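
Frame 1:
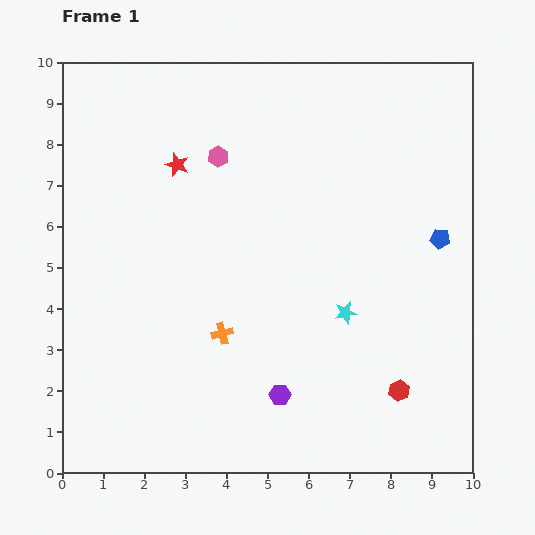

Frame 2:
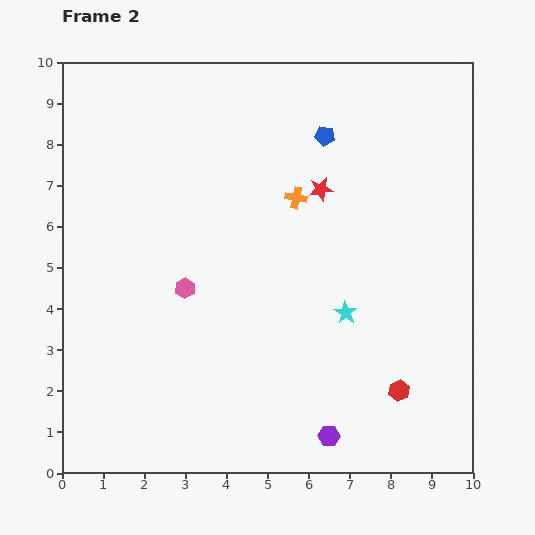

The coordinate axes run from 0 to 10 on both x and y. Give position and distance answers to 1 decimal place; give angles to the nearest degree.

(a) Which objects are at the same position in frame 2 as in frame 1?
the cyan star, the red hexagon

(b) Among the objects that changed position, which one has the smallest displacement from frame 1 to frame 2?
the purple hexagon

(moved 1.6)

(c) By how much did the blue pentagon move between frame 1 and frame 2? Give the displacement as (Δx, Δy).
(-2.8, 2.5)

The blue pentagon was at (9.2, 5.7) in frame 1 and (6.4, 8.2) in frame 2.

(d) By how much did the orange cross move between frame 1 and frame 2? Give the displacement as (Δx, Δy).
(1.8, 3.3)

The orange cross was at (3.9, 3.4) in frame 1 and (5.7, 6.7) in frame 2.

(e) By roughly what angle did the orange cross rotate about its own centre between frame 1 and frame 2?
25° clockwise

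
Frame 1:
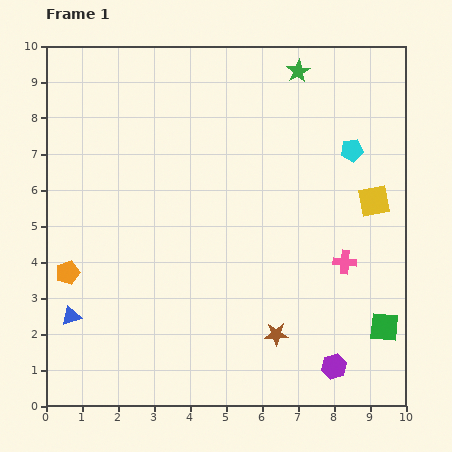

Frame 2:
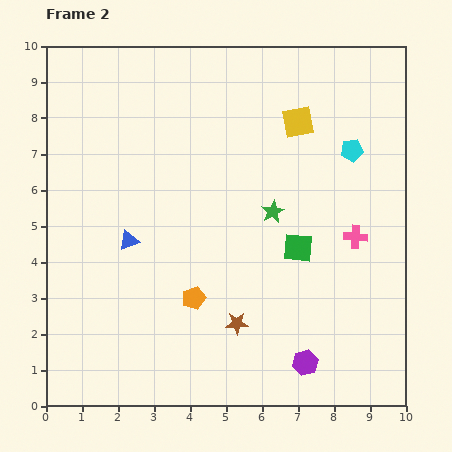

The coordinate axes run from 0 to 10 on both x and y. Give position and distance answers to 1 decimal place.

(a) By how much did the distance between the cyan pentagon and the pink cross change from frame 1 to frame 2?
-0.7

Distance in frame 1: 3.1. Distance in frame 2: 2.4.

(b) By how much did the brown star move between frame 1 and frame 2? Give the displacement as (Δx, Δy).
(-1.1, 0.3)

The brown star was at (6.4, 2.0) in frame 1 and (5.3, 2.3) in frame 2.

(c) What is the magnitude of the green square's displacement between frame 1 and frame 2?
3.3

The green square moved from (9.4, 2.2) to (7.0, 4.4), a distance of √(2.4² + 2.2²) ≈ 3.3.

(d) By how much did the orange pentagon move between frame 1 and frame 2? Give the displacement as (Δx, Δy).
(3.5, -0.7)

The orange pentagon was at (0.6, 3.7) in frame 1 and (4.1, 3.0) in frame 2.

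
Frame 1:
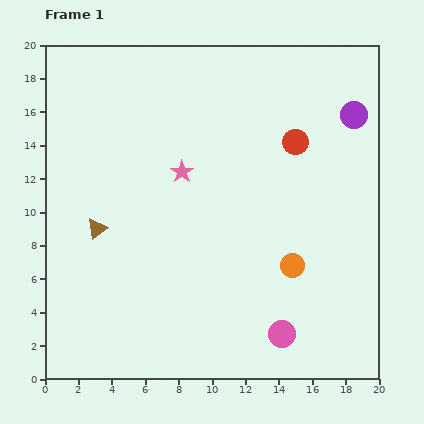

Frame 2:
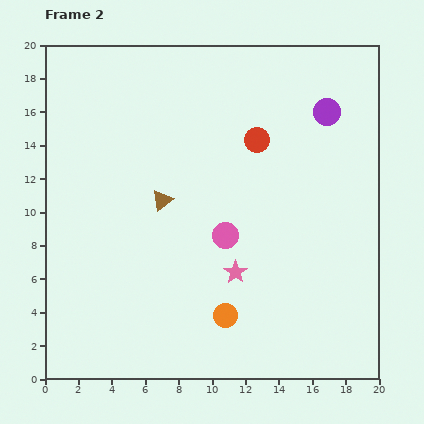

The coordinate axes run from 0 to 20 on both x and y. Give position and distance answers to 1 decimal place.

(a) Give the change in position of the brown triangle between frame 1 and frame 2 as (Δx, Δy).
(3.9, 1.7)

The brown triangle was at (3.1, 9.0) in frame 1 and (7.0, 10.7) in frame 2.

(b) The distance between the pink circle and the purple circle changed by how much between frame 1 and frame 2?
-4.2

Distance in frame 1: 13.8. Distance in frame 2: 9.6.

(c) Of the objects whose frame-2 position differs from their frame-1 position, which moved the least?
the purple circle

(moved 1.6)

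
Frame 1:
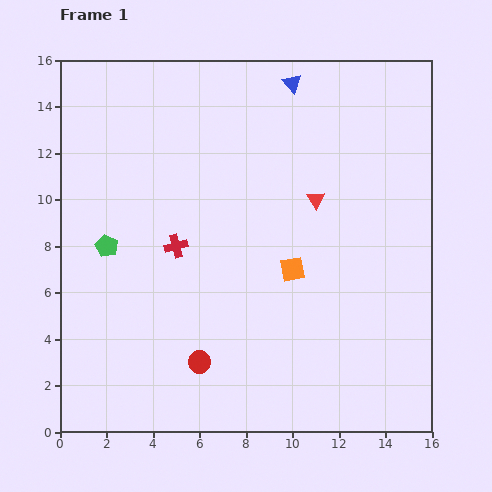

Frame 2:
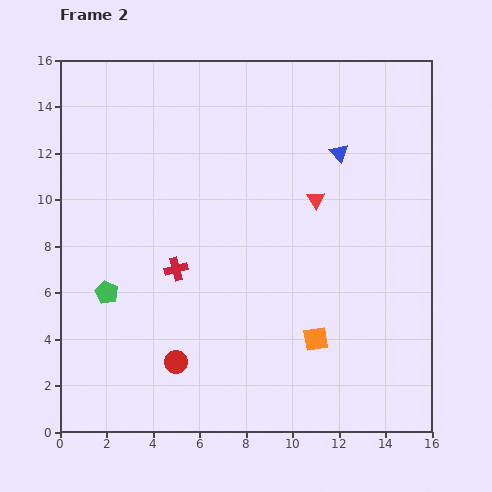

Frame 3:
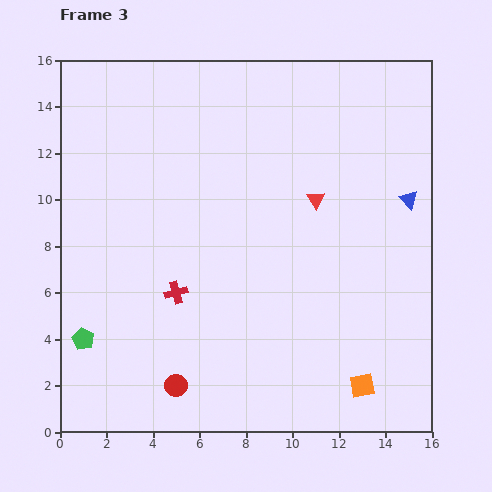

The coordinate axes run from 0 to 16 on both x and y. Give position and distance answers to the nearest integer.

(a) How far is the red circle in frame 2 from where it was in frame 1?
1

The red circle moved from (6, 3) to (5, 3), a distance of √(1² + 0²) ≈ 1.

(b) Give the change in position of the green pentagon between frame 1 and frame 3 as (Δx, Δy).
(-1, -4)

The green pentagon was at (2, 8) in frame 1 and (1, 4) in frame 3.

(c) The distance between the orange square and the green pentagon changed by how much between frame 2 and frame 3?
+3

Distance in frame 2: 9. Distance in frame 3: 12.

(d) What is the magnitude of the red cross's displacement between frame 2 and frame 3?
1

The red cross moved from (5, 7) to (5, 6), a distance of √(0² + 1²) ≈ 1.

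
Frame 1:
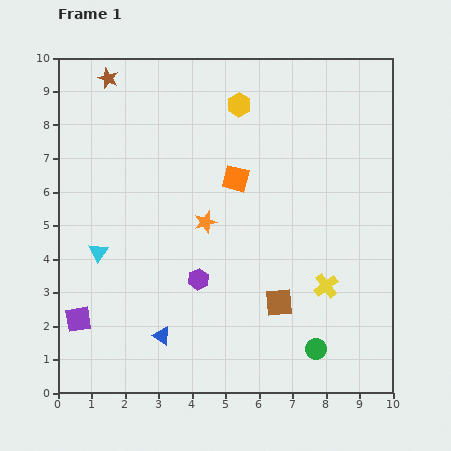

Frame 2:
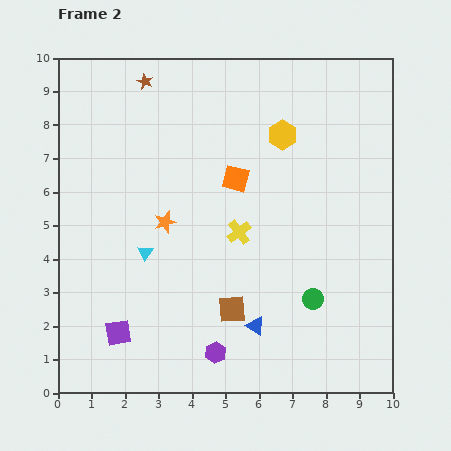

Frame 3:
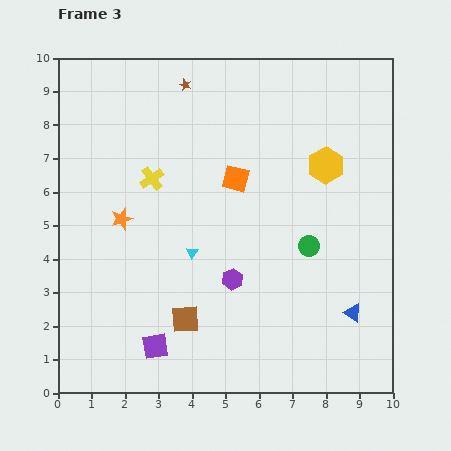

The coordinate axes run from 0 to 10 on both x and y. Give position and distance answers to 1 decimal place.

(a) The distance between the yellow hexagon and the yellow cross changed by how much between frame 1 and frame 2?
-2.8

Distance in frame 1: 6.0. Distance in frame 2: 3.2.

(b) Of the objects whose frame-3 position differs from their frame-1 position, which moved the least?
the purple hexagon

(moved 1.0)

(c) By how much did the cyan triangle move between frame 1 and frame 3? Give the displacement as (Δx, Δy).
(2.8, 0.0)

The cyan triangle was at (1.2, 4.2) in frame 1 and (4.0, 4.2) in frame 3.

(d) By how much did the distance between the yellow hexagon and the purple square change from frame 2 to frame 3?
-0.3

Distance in frame 2: 7.7. Distance in frame 3: 7.4.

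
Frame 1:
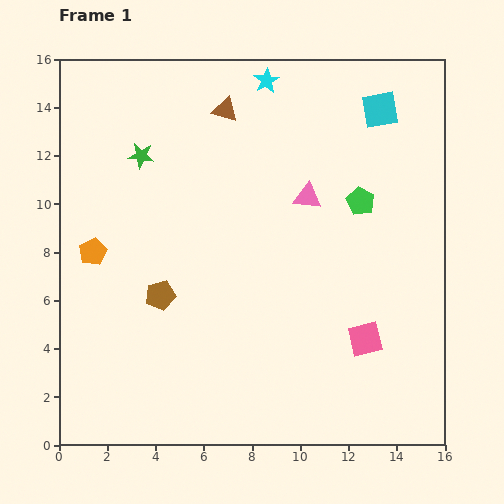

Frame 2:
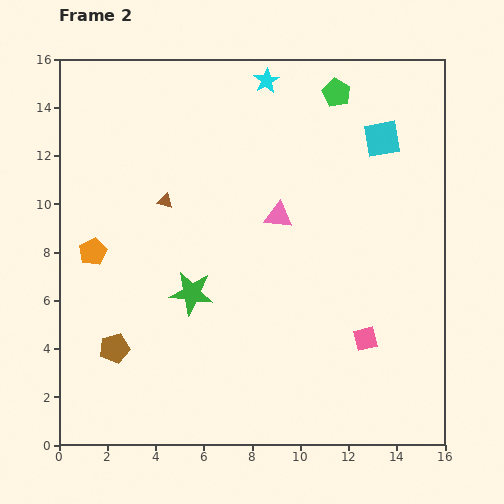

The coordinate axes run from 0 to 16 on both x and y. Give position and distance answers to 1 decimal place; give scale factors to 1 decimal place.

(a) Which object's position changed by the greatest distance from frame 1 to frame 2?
the green star

(moved 6.1; next 4.6)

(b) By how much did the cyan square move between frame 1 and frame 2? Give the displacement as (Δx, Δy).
(0.1, -1.2)

The cyan square was at (13.3, 13.9) in frame 1 and (13.4, 12.7) in frame 2.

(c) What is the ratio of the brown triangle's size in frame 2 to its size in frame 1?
0.6×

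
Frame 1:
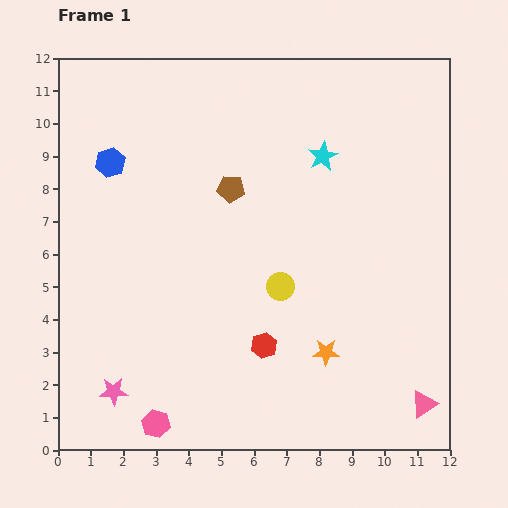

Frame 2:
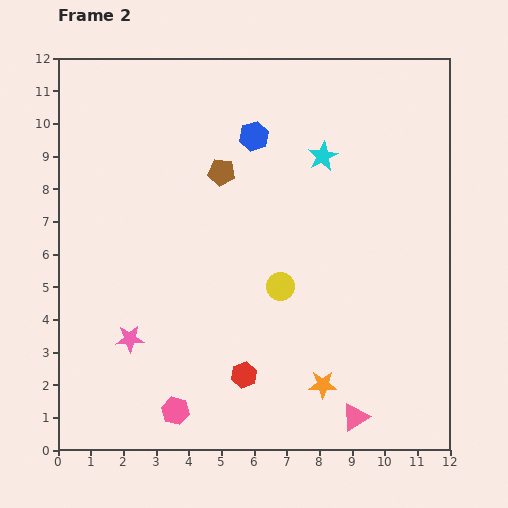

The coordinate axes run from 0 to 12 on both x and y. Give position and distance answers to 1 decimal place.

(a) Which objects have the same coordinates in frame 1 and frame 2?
the cyan star, the yellow circle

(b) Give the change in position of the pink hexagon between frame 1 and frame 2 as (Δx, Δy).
(0.6, 0.4)

The pink hexagon was at (3.0, 0.8) in frame 1 and (3.6, 1.2) in frame 2.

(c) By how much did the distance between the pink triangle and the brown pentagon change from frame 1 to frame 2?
-0.4

Distance in frame 1: 8.9. Distance in frame 2: 8.5.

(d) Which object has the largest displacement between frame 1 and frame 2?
the blue hexagon

(moved 4.5; next 2.1)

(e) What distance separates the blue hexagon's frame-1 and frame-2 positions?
4.5

The blue hexagon moved from (1.6, 8.8) to (6.0, 9.6), a distance of √(4.4² + 0.8²) ≈ 4.5.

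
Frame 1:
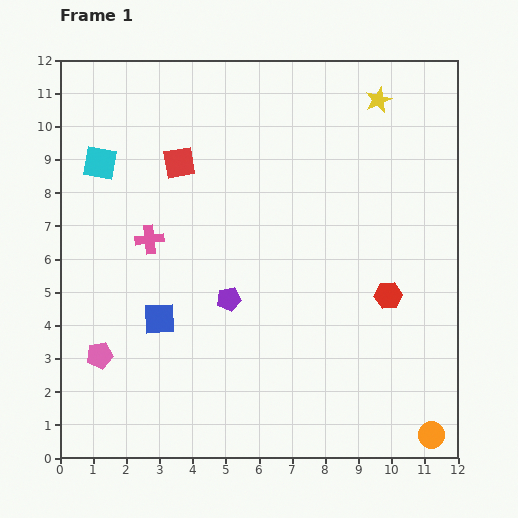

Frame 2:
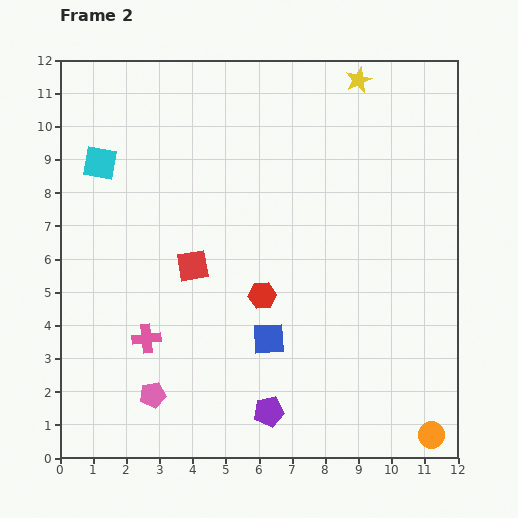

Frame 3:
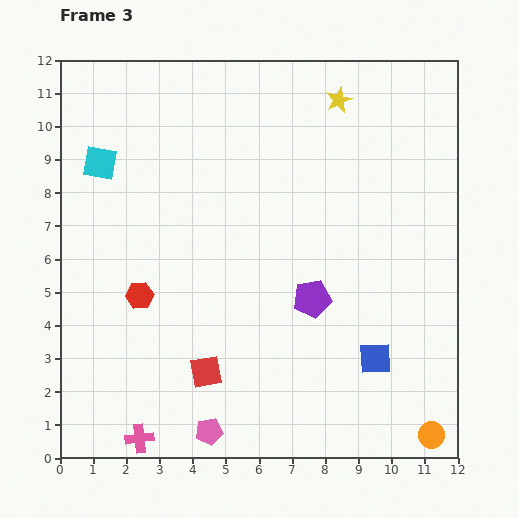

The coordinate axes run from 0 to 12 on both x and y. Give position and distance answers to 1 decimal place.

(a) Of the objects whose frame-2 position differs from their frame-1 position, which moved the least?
the yellow star

(moved 0.8)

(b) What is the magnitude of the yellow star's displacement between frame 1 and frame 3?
1.2

The yellow star moved from (9.6, 10.8) to (8.4, 10.8), a distance of √(1.2² + 0.0²) ≈ 1.2.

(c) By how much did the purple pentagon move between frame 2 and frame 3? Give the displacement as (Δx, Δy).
(1.3, 3.4)

The purple pentagon was at (6.3, 1.4) in frame 2 and (7.6, 4.8) in frame 3.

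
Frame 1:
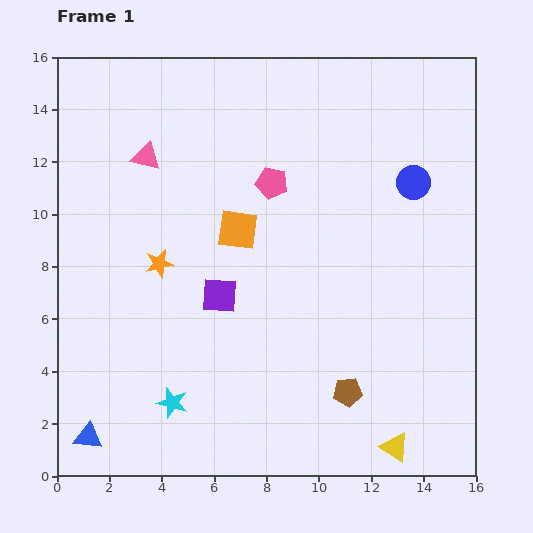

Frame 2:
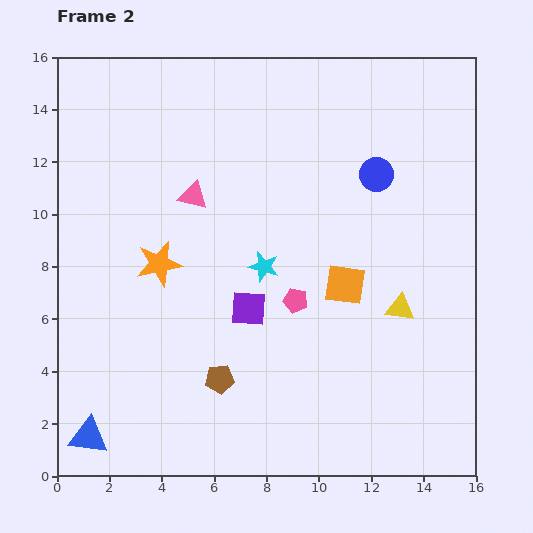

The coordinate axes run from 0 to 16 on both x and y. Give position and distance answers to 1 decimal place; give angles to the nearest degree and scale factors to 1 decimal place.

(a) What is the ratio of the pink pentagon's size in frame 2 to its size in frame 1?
0.8×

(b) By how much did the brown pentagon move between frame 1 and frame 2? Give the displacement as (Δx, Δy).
(-4.9, 0.5)

The brown pentagon was at (11.1, 3.2) in frame 1 and (6.2, 3.7) in frame 2.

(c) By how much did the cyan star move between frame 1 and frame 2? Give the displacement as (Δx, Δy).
(3.5, 5.2)

The cyan star was at (4.4, 2.8) in frame 1 and (7.9, 8.0) in frame 2.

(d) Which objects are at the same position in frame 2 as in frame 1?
the blue triangle, the orange star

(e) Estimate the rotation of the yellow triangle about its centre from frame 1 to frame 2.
25° counter-clockwise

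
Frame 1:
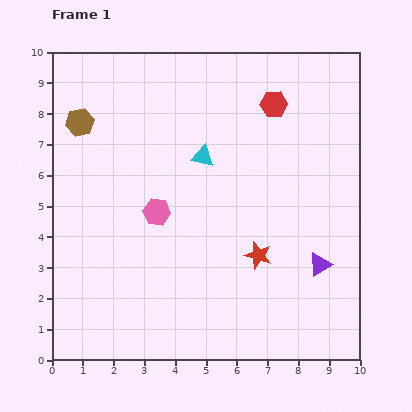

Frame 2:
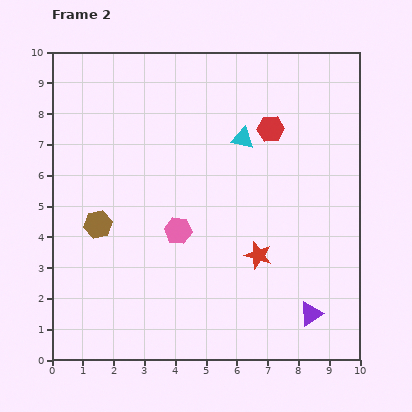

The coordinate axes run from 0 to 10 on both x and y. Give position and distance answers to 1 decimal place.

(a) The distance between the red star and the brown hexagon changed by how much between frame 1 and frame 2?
-1.9

Distance in frame 1: 7.2. Distance in frame 2: 5.3.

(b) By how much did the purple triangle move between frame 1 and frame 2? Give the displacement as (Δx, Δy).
(-0.3, -1.6)

The purple triangle was at (8.7, 3.1) in frame 1 and (8.4, 1.5) in frame 2.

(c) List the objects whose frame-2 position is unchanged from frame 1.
the red star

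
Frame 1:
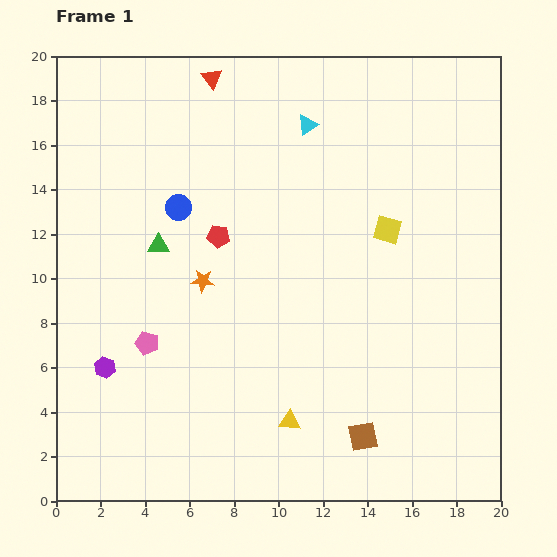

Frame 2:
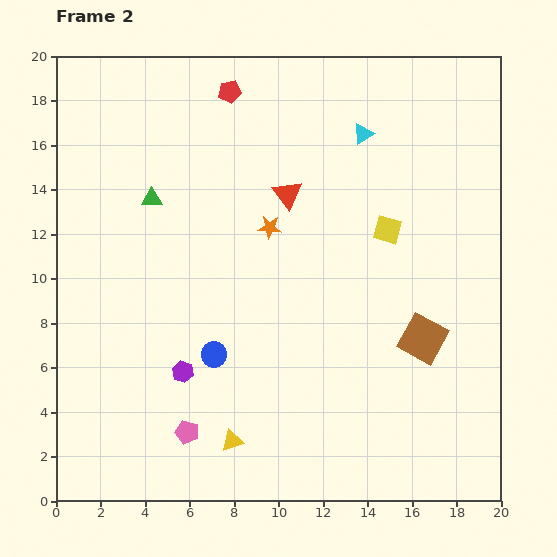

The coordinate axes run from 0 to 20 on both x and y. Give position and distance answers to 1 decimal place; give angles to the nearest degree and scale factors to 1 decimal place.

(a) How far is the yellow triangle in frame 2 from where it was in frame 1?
2.8

The yellow triangle moved from (10.5, 3.6) to (7.9, 2.7), a distance of √(2.6² + 0.9²) ≈ 2.8.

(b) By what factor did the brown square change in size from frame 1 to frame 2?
1.6×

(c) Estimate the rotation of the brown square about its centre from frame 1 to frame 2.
40° clockwise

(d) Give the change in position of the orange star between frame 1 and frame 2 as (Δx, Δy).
(3.0, 2.4)

The orange star was at (6.6, 9.9) in frame 1 and (9.6, 12.3) in frame 2.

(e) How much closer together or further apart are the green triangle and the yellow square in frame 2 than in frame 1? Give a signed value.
+0.4

Distance in frame 1: 10.3. Distance in frame 2: 10.7.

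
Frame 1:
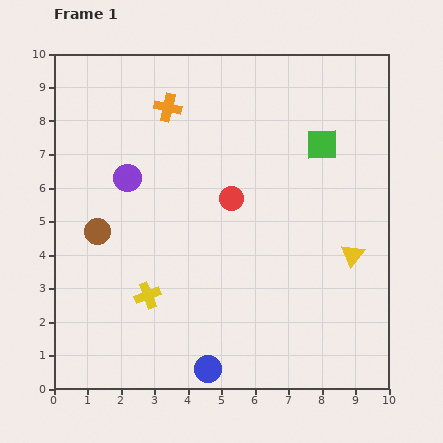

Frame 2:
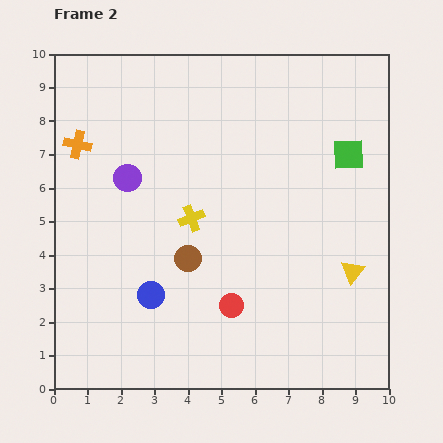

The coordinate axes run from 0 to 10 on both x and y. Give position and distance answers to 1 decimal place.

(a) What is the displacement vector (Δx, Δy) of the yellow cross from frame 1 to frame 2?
(1.3, 2.3)

The yellow cross was at (2.8, 2.8) in frame 1 and (4.1, 5.1) in frame 2.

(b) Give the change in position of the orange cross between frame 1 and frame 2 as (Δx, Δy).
(-2.7, -1.1)

The orange cross was at (3.4, 8.4) in frame 1 and (0.7, 7.3) in frame 2.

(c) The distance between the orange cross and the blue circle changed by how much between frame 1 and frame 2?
-2.9

Distance in frame 1: 7.9. Distance in frame 2: 5.0.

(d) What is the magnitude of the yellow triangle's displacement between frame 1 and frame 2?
0.5

The yellow triangle moved from (8.9, 4.0) to (8.9, 3.5), a distance of √(0.0² + 0.5²) ≈ 0.5.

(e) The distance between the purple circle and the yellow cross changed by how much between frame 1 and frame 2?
-1.4

Distance in frame 1: 3.6. Distance in frame 2: 2.2.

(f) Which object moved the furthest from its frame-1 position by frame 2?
the red circle

(moved 3.2; next 2.9)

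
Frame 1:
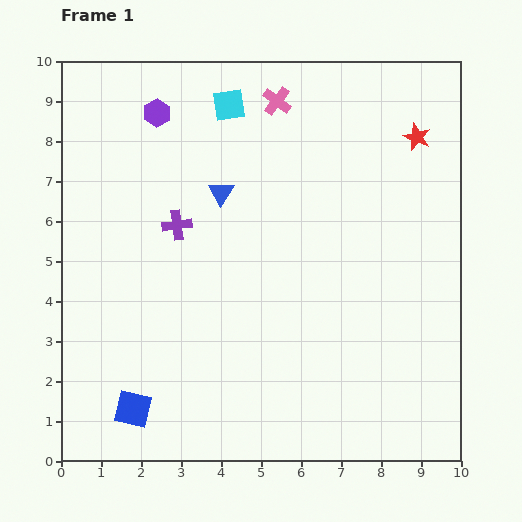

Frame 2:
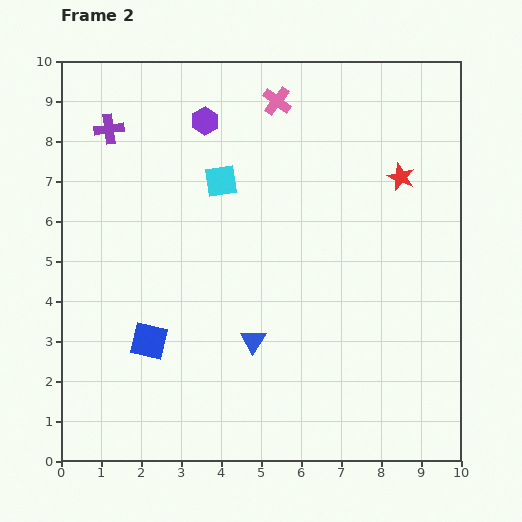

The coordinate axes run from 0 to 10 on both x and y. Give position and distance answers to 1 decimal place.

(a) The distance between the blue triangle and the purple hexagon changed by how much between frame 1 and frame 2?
+3.0

Distance in frame 1: 2.6. Distance in frame 2: 5.6.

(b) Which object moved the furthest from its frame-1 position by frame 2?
the blue triangle

(moved 3.8; next 2.9)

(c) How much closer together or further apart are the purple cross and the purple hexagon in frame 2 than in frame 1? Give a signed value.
-0.4

Distance in frame 1: 2.8. Distance in frame 2: 2.4.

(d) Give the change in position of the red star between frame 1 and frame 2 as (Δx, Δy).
(-0.4, -1.0)

The red star was at (8.9, 8.1) in frame 1 and (8.5, 7.1) in frame 2.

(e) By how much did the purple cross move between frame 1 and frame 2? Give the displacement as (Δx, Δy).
(-1.7, 2.4)

The purple cross was at (2.9, 5.9) in frame 1 and (1.2, 8.3) in frame 2.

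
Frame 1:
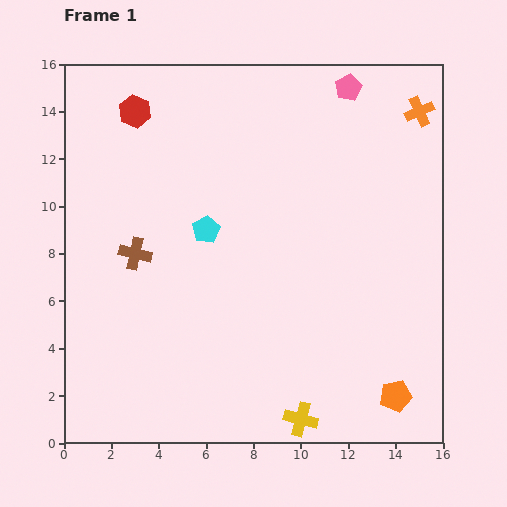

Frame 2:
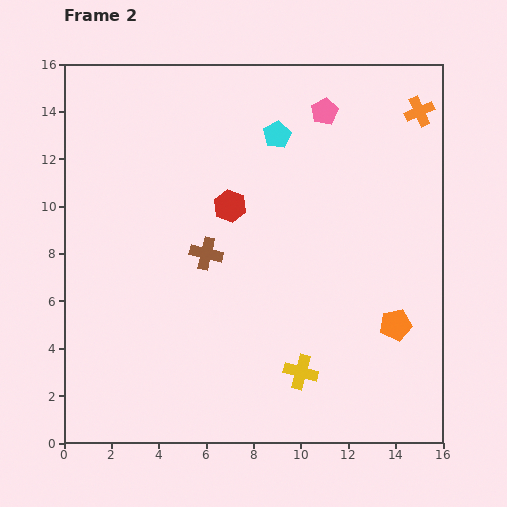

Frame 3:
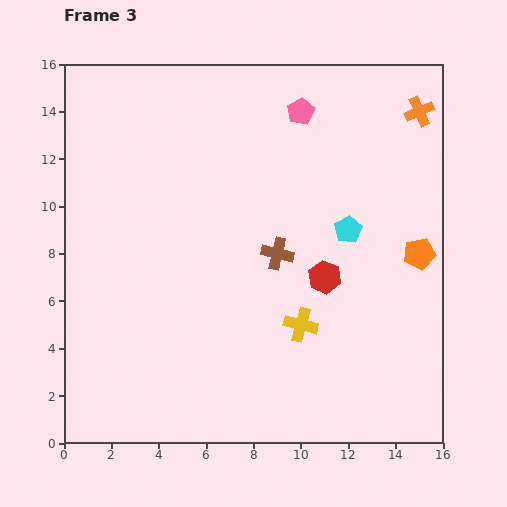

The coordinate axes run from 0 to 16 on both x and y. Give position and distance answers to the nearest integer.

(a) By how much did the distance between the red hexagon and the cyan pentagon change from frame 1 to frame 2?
-2

Distance in frame 1: 6. Distance in frame 2: 4.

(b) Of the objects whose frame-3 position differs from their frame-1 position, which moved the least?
the pink pentagon

(moved 2)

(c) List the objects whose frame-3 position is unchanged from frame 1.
the orange cross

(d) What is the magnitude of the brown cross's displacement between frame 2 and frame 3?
3

The brown cross moved from (6, 8) to (9, 8), a distance of √(3² + 0²) ≈ 3.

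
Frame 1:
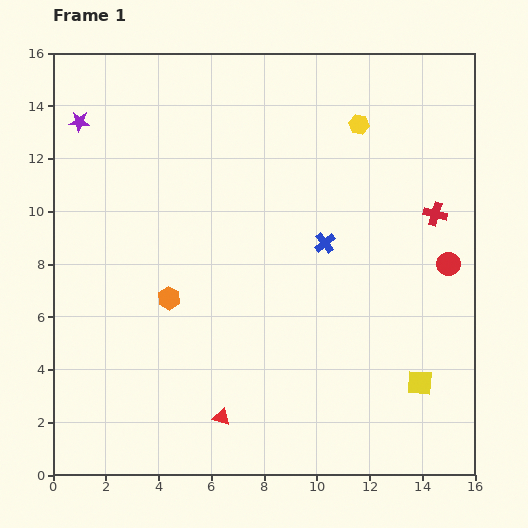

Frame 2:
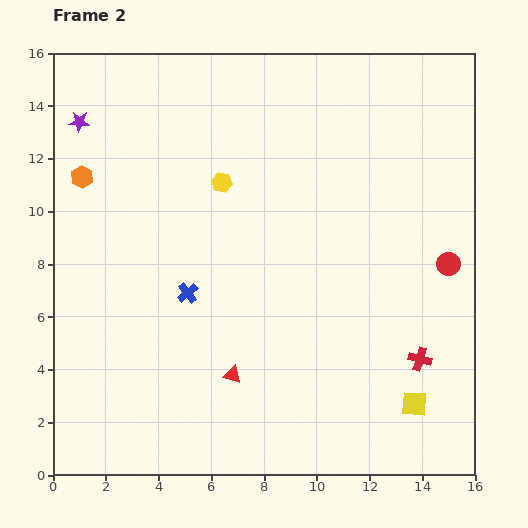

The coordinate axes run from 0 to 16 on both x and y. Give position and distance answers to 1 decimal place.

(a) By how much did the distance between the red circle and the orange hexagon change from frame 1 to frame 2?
+3.6

Distance in frame 1: 10.7. Distance in frame 2: 14.3.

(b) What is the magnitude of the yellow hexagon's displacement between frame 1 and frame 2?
5.6

The yellow hexagon moved from (11.6, 13.3) to (6.4, 11.1), a distance of √(5.2² + 2.2²) ≈ 5.6.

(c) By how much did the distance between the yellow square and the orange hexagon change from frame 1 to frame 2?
+5.3

Distance in frame 1: 10.0. Distance in frame 2: 15.3.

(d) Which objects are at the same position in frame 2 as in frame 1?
the purple star, the red circle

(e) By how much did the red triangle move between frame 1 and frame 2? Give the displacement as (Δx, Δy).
(0.4, 1.6)

The red triangle was at (6.4, 2.2) in frame 1 and (6.8, 3.8) in frame 2.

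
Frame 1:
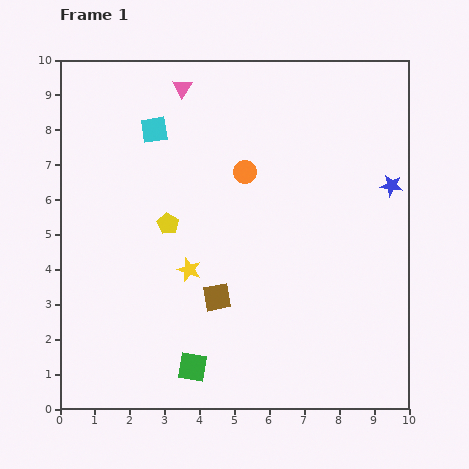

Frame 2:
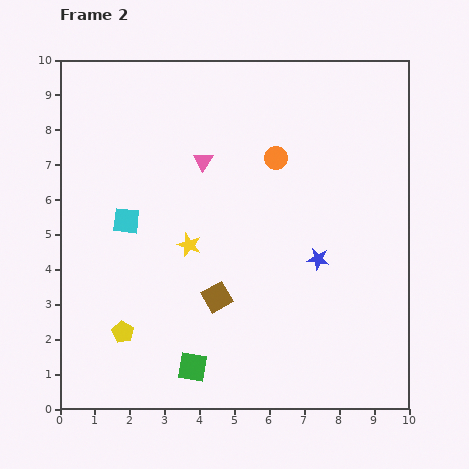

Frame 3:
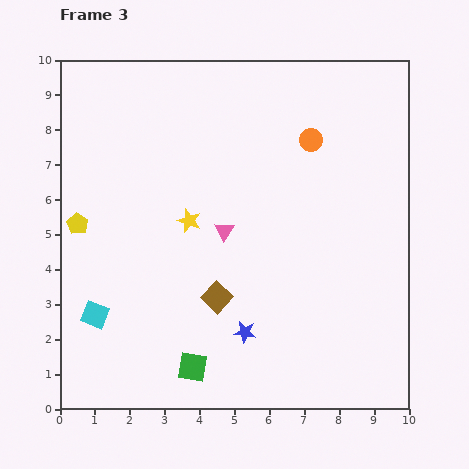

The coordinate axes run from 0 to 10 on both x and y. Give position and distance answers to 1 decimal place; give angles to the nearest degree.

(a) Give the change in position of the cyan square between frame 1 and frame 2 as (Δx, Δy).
(-0.8, -2.6)

The cyan square was at (2.7, 8.0) in frame 1 and (1.9, 5.4) in frame 2.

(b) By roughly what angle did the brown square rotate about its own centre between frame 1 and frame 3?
36° counter-clockwise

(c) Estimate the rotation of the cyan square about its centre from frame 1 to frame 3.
31° clockwise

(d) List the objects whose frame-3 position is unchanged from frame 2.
the brown square, the green square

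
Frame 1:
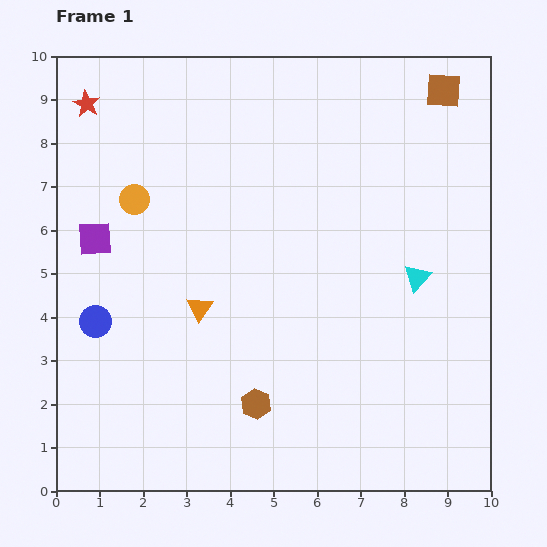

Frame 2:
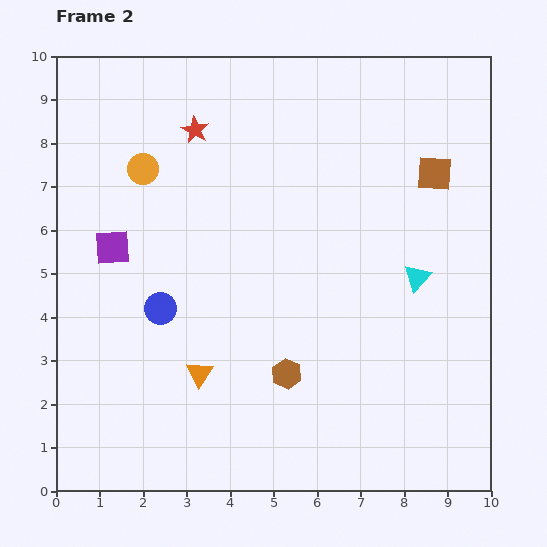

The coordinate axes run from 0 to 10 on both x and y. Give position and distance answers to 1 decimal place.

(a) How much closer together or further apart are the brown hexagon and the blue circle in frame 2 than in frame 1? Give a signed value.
-0.9

Distance in frame 1: 4.2. Distance in frame 2: 3.3.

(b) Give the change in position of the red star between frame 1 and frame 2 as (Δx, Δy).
(2.5, -0.6)

The red star was at (0.7, 8.9) in frame 1 and (3.2, 8.3) in frame 2.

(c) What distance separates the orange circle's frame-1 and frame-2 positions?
0.7

The orange circle moved from (1.8, 6.7) to (2.0, 7.4), a distance of √(0.2² + 0.7²) ≈ 0.7.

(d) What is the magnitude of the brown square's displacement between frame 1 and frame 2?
1.9

The brown square moved from (8.9, 9.2) to (8.7, 7.3), a distance of √(0.2² + 1.9²) ≈ 1.9.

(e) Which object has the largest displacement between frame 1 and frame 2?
the red star

(moved 2.6; next 1.9)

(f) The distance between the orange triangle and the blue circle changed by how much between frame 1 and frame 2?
-0.7

Distance in frame 1: 2.4. Distance in frame 2: 1.7.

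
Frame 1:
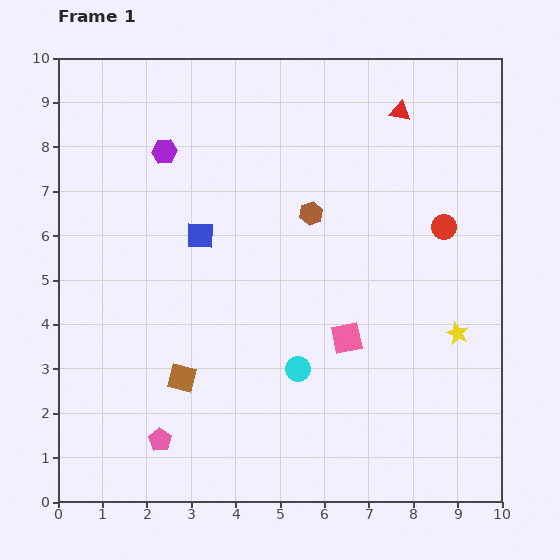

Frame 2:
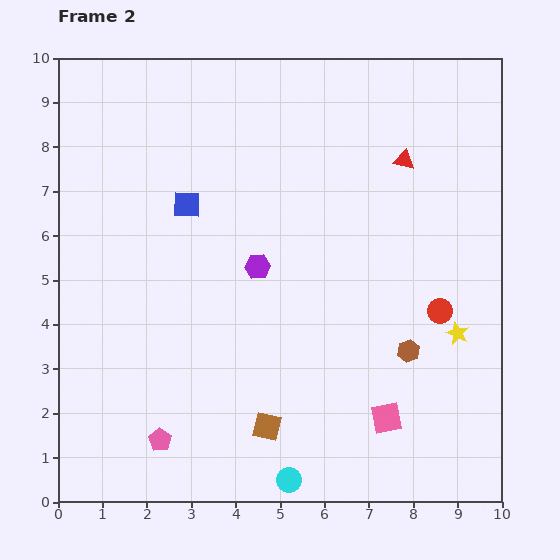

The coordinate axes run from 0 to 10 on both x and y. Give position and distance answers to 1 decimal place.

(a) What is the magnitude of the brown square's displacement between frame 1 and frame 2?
2.2

The brown square moved from (2.8, 2.8) to (4.7, 1.7), a distance of √(1.9² + 1.1²) ≈ 2.2.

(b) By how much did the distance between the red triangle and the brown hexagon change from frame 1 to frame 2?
+1.3

Distance in frame 1: 3.0. Distance in frame 2: 4.3.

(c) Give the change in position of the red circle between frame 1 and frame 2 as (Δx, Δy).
(-0.1, -1.9)

The red circle was at (8.7, 6.2) in frame 1 and (8.6, 4.3) in frame 2.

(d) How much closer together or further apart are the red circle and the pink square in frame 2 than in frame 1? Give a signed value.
-0.6

Distance in frame 1: 3.3. Distance in frame 2: 2.7.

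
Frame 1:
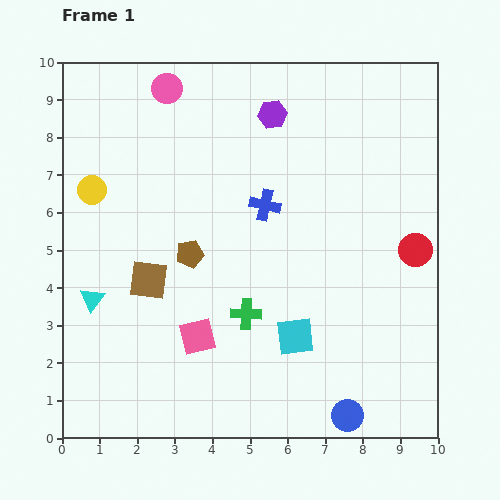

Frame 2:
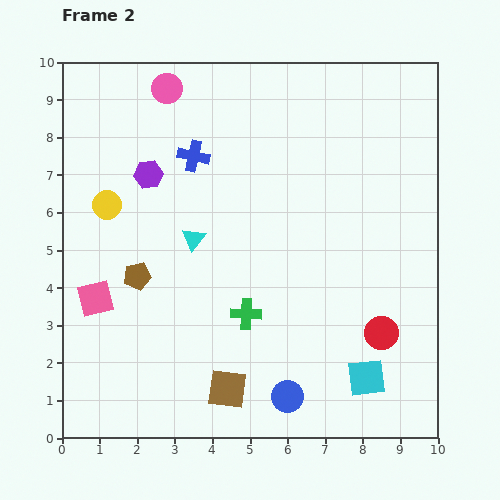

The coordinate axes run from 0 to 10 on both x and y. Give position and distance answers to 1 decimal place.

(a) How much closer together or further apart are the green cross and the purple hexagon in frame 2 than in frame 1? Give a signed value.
-0.8

Distance in frame 1: 5.3. Distance in frame 2: 4.5.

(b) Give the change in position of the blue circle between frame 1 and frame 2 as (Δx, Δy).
(-1.6, 0.5)

The blue circle was at (7.6, 0.6) in frame 1 and (6.0, 1.1) in frame 2.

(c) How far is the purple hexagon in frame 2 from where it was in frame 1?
3.7

The purple hexagon moved from (5.6, 8.6) to (2.3, 7.0), a distance of √(3.3² + 1.6²) ≈ 3.7.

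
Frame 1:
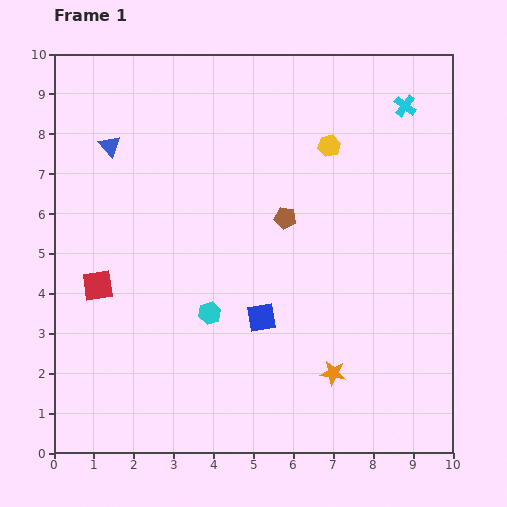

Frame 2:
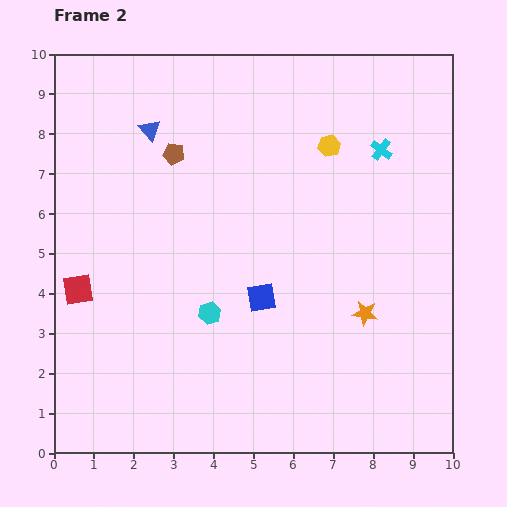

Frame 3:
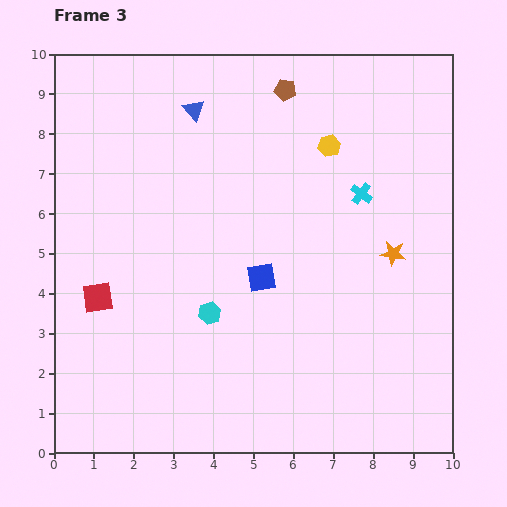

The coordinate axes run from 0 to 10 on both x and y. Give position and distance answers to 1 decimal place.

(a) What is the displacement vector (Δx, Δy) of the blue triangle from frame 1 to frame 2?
(1.0, 0.4)

The blue triangle was at (1.4, 7.7) in frame 1 and (2.4, 8.1) in frame 2.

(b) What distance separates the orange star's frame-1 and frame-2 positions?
1.7

The orange star moved from (7.0, 2.0) to (7.8, 3.5), a distance of √(0.8² + 1.5²) ≈ 1.7.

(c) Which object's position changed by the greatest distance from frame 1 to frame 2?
the brown pentagon

(moved 3.2; next 1.7)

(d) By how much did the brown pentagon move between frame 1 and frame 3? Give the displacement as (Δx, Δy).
(0.0, 3.2)

The brown pentagon was at (5.8, 5.9) in frame 1 and (5.8, 9.1) in frame 3.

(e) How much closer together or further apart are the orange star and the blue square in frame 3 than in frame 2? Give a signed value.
+0.8

Distance in frame 2: 2.6. Distance in frame 3: 3.4.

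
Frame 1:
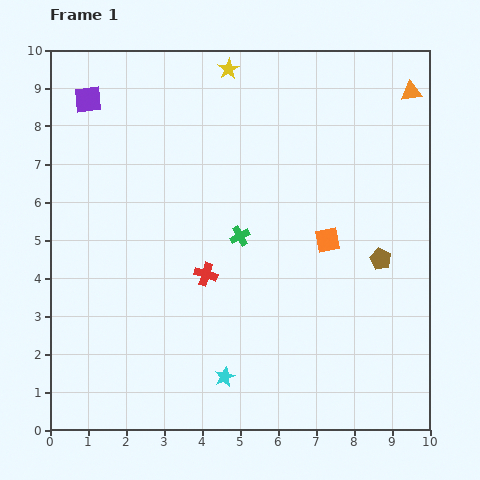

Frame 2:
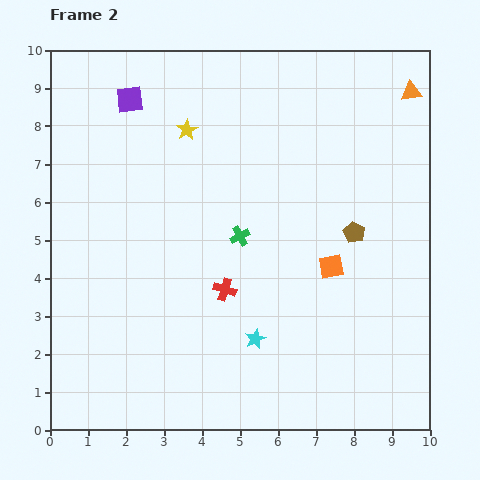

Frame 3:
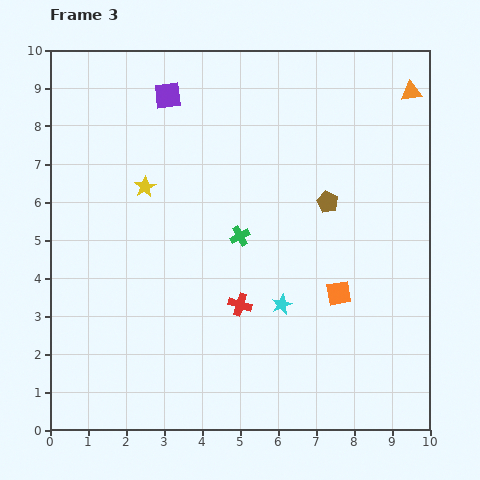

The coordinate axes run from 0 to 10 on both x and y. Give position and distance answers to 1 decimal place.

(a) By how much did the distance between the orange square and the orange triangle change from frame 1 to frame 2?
+0.6

Distance in frame 1: 4.5. Distance in frame 2: 5.1.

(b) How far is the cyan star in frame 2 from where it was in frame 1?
1.3

The cyan star moved from (4.6, 1.4) to (5.4, 2.4), a distance of √(0.8² + 1.0²) ≈ 1.3.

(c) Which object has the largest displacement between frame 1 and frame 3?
the yellow star

(moved 3.8; next 2.4)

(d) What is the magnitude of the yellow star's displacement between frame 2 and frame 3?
1.9

The yellow star moved from (3.6, 7.9) to (2.5, 6.4), a distance of √(1.1² + 1.5²) ≈ 1.9.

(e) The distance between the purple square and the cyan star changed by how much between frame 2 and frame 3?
-0.8

Distance in frame 2: 7.1. Distance in frame 3: 6.3.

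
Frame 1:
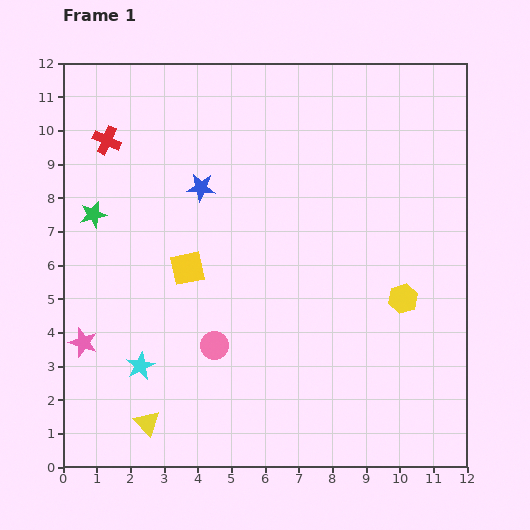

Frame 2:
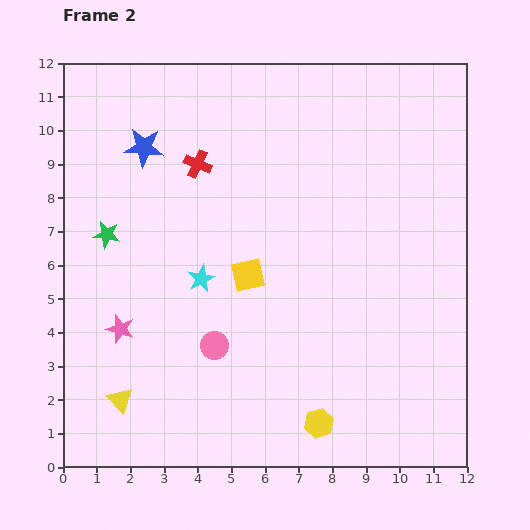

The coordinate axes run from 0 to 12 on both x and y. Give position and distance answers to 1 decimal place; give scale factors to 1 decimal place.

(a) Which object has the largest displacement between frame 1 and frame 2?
the yellow hexagon

(moved 4.5; next 3.2)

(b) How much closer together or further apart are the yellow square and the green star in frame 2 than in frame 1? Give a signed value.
+1.2

Distance in frame 1: 3.2. Distance in frame 2: 4.4.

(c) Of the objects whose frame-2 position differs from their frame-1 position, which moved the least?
the green star

(moved 0.7)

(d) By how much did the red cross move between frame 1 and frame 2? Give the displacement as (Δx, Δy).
(2.7, -0.7)

The red cross was at (1.3, 9.7) in frame 1 and (4.0, 9.0) in frame 2.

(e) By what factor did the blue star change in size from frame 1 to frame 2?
1.4×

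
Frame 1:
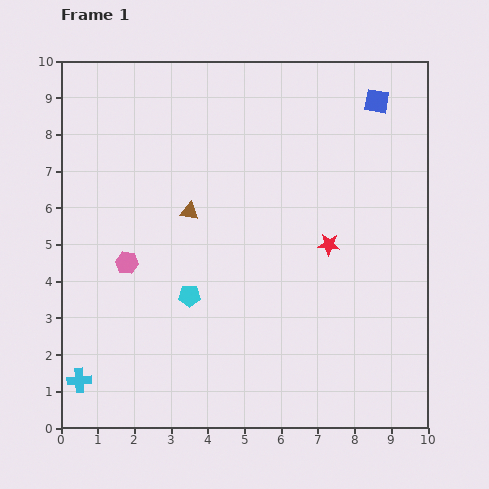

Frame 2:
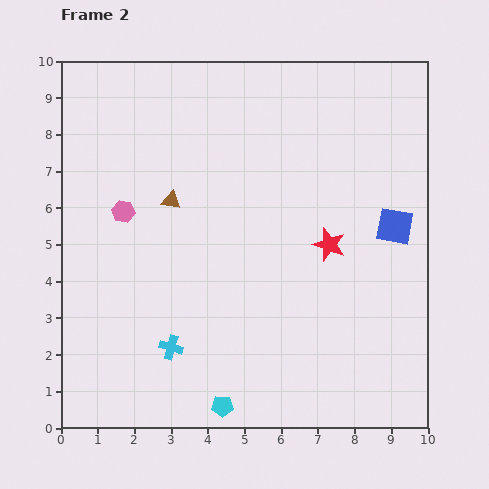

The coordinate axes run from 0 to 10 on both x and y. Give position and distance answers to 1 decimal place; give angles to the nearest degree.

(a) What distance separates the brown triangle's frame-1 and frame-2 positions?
0.6

The brown triangle moved from (3.5, 5.9) to (3.0, 6.2), a distance of √(0.5² + 0.3²) ≈ 0.6.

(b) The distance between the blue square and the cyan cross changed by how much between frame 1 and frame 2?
-4.2

Distance in frame 1: 11.1. Distance in frame 2: 6.9.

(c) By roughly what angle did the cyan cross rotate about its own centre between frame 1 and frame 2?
19° clockwise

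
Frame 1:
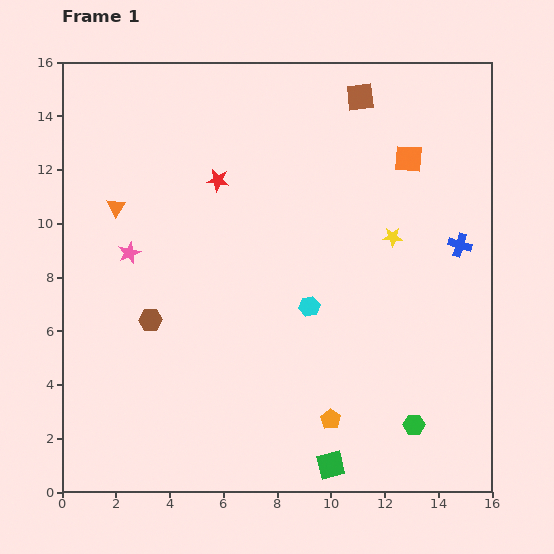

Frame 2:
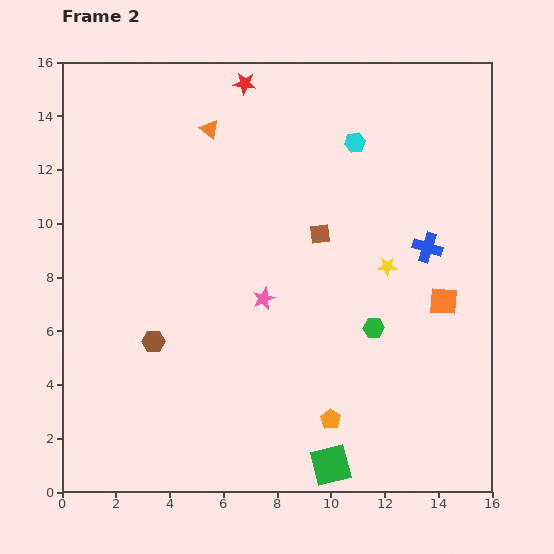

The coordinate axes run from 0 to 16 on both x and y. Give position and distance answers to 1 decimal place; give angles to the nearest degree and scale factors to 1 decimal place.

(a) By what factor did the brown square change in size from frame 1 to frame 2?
0.7×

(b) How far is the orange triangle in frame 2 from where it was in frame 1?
4.5

The orange triangle moved from (2.0, 10.6) to (5.5, 13.5), a distance of √(3.5² + 2.9²) ≈ 4.5.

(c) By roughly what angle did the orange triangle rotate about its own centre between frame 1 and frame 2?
24° counter-clockwise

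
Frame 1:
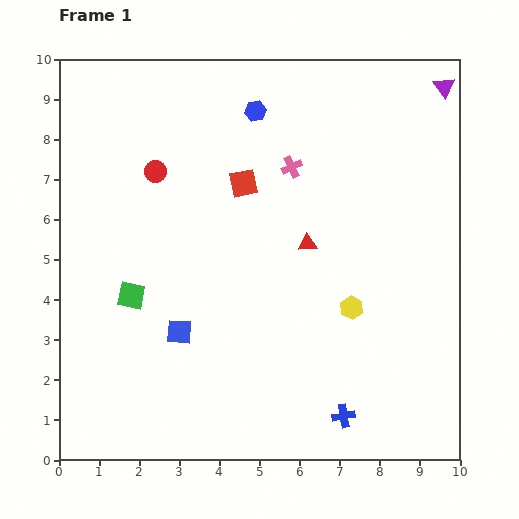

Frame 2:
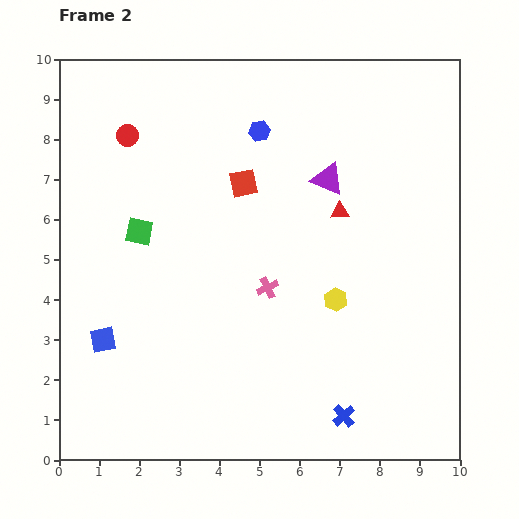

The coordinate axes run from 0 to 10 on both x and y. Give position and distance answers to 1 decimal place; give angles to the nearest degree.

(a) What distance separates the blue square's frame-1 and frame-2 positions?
1.9

The blue square moved from (3.0, 3.2) to (1.1, 3.0), a distance of √(1.9² + 0.2²) ≈ 1.9.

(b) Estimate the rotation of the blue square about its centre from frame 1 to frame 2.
16° counter-clockwise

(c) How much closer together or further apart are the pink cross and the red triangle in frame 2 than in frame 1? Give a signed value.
+0.7

Distance in frame 1: 1.9. Distance in frame 2: 2.6.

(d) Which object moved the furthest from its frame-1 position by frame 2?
the purple triangle

(moved 3.7; next 3.1)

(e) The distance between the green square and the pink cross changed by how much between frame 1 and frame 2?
-1.6

Distance in frame 1: 5.1. Distance in frame 2: 3.5.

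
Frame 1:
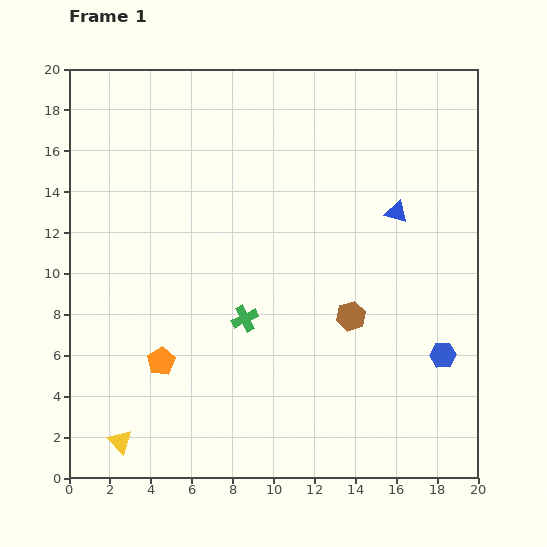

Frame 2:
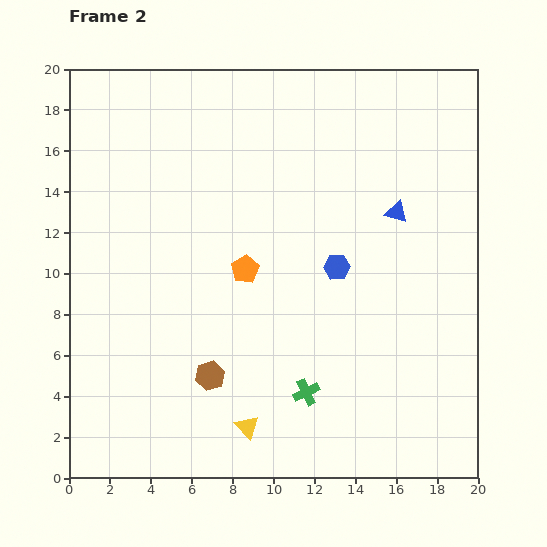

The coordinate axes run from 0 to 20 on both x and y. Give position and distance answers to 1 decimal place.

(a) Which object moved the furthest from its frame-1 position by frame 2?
the brown hexagon

(moved 7.5; next 6.7)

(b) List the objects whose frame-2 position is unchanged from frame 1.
the blue triangle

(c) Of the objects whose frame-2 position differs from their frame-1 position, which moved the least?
the green cross

(moved 4.7)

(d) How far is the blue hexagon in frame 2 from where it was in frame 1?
6.7

The blue hexagon moved from (18.3, 6.0) to (13.1, 10.3), a distance of √(5.2² + 4.3²) ≈ 6.7.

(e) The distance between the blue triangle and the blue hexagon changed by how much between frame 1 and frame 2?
-3.4

Distance in frame 1: 7.4. Distance in frame 2: 4.0.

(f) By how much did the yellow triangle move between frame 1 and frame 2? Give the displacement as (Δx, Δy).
(6.2, 0.7)

The yellow triangle was at (2.5, 1.8) in frame 1 and (8.7, 2.5) in frame 2.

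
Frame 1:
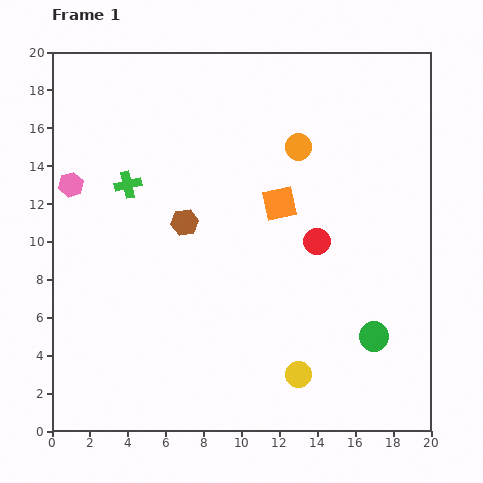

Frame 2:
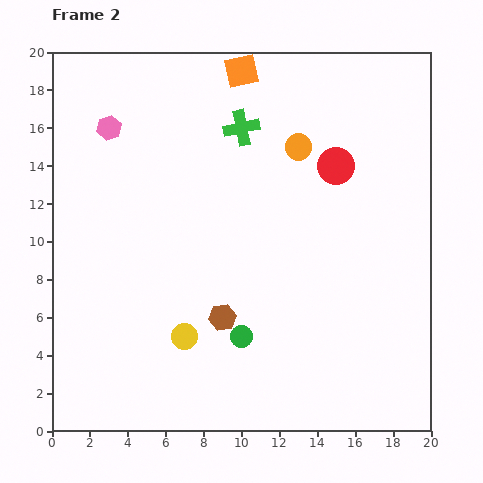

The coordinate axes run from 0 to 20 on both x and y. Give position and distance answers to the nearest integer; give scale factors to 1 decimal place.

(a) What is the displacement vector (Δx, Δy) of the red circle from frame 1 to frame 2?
(1, 4)

The red circle was at (14, 10) in frame 1 and (15, 14) in frame 2.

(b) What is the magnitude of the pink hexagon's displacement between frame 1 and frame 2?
4

The pink hexagon moved from (1, 13) to (3, 16), a distance of √(2² + 3²) ≈ 4.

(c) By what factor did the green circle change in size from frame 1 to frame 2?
0.7×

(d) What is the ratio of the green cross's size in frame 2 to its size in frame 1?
1.3×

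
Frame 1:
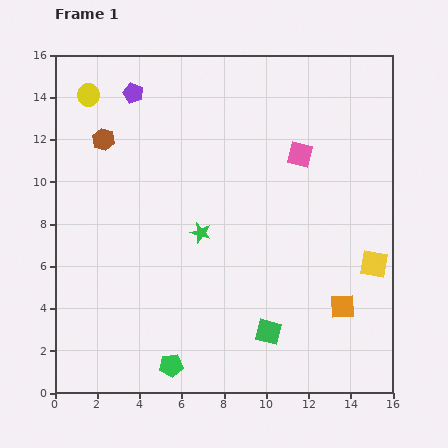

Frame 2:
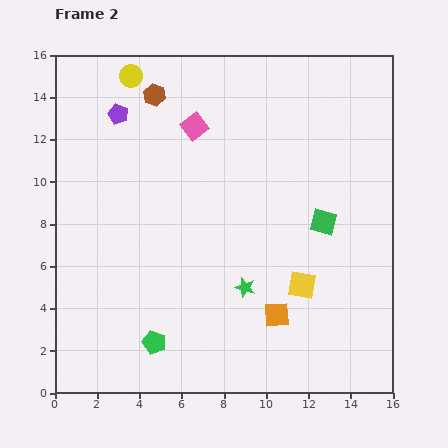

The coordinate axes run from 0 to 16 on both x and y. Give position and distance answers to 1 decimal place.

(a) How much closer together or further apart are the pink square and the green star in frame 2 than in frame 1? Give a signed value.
+2.0

Distance in frame 1: 6.0. Distance in frame 2: 8.0.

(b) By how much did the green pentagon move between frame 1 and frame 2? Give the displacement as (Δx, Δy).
(-0.8, 1.1)

The green pentagon was at (5.5, 1.3) in frame 1 and (4.7, 2.4) in frame 2.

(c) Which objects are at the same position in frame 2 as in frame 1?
none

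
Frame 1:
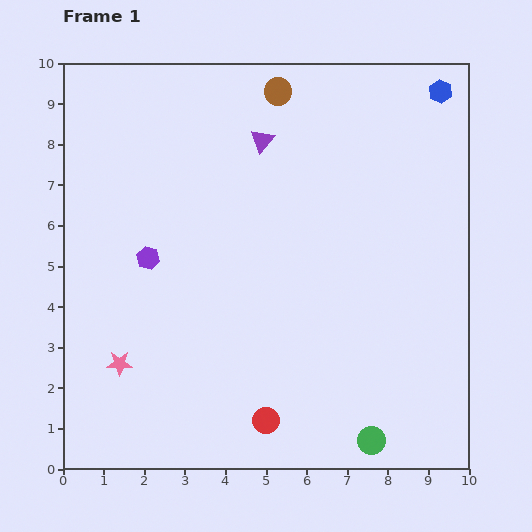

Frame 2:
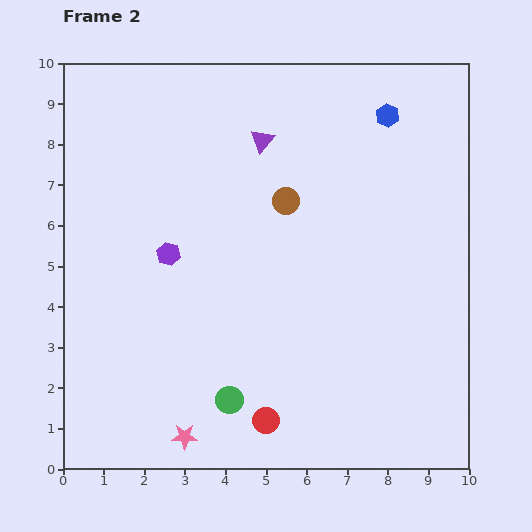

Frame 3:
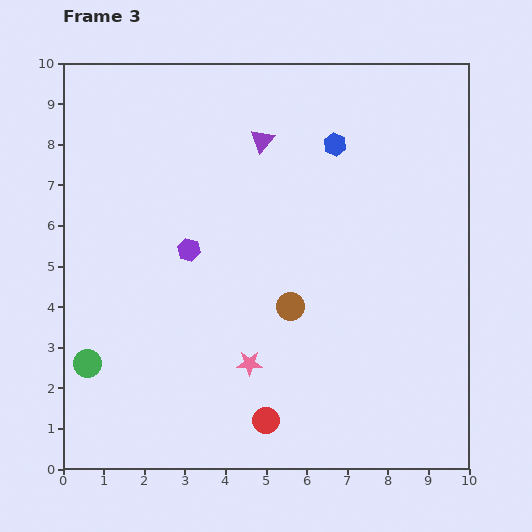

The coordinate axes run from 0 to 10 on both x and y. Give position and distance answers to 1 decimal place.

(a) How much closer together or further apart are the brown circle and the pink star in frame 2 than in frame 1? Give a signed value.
-1.5

Distance in frame 1: 7.8. Distance in frame 2: 6.3.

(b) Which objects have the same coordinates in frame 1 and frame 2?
the purple triangle, the red circle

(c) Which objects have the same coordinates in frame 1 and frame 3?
the purple triangle, the red circle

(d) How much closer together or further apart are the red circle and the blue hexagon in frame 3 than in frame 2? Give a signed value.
-1.1

Distance in frame 2: 8.1. Distance in frame 3: 7.0.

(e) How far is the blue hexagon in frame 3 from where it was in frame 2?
1.5

The blue hexagon moved from (8.0, 8.7) to (6.7, 8.0), a distance of √(1.3² + 0.7²) ≈ 1.5.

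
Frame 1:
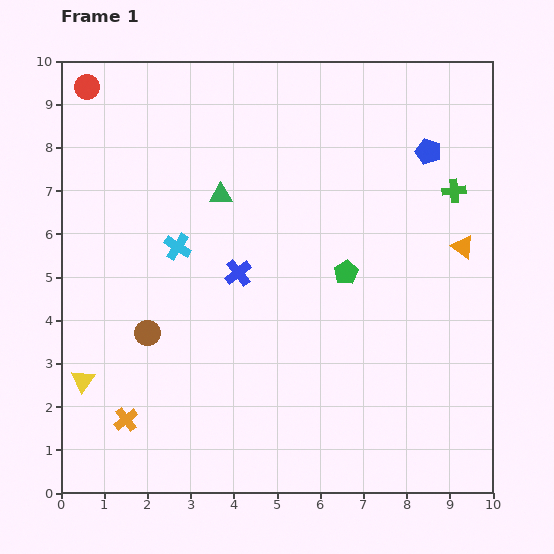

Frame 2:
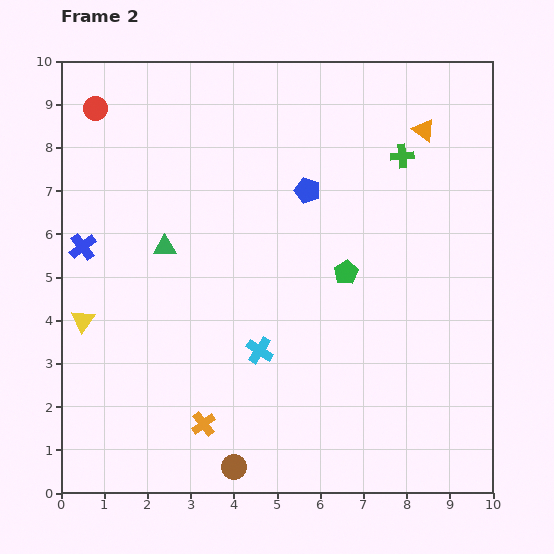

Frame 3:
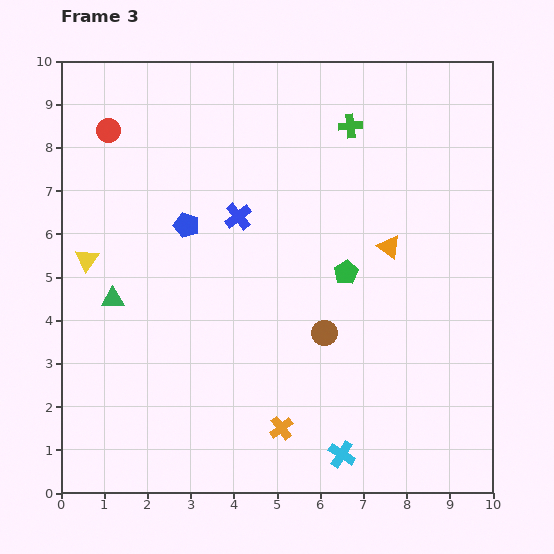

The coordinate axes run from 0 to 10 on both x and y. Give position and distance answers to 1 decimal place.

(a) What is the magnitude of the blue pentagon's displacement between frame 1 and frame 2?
2.9

The blue pentagon moved from (8.5, 7.9) to (5.7, 7.0), a distance of √(2.8² + 0.9²) ≈ 2.9.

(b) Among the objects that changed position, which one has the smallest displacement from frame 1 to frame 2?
the red circle

(moved 0.5)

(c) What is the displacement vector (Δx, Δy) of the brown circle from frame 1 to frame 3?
(4.1, 0.0)

The brown circle was at (2.0, 3.7) in frame 1 and (6.1, 3.7) in frame 3.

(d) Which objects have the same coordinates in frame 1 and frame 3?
the green pentagon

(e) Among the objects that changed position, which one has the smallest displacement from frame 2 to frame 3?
the red circle

(moved 0.6)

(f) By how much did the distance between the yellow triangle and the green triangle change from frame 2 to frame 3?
-1.4

Distance in frame 2: 2.5. Distance in frame 3: 1.1.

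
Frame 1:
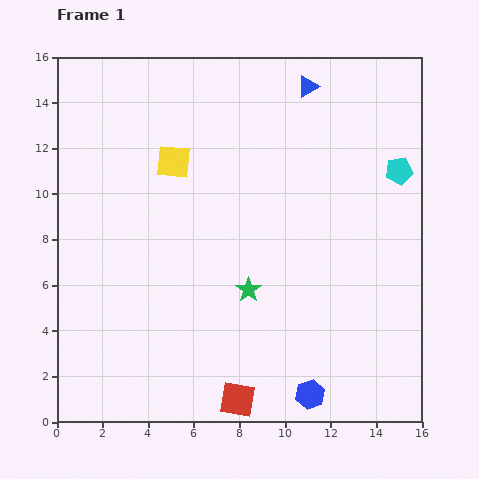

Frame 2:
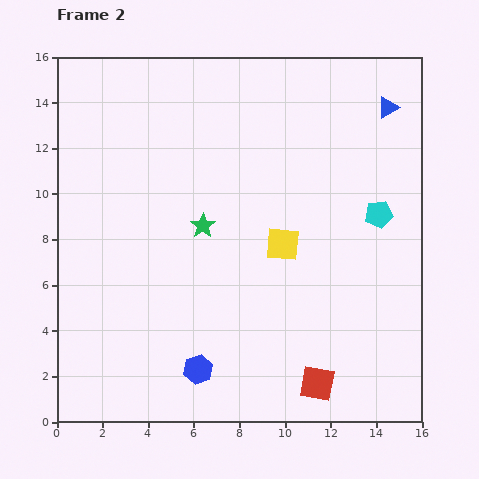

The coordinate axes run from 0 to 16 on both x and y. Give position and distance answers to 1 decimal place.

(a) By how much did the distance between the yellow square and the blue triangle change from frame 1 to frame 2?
+0.8

Distance in frame 1: 6.8. Distance in frame 2: 7.6.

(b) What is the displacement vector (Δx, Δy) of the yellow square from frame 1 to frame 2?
(4.8, -3.6)

The yellow square was at (5.1, 11.4) in frame 1 and (9.9, 7.8) in frame 2.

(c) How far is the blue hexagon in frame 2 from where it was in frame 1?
5.0

The blue hexagon moved from (11.1, 1.2) to (6.2, 2.3), a distance of √(4.9² + 1.1²) ≈ 5.0.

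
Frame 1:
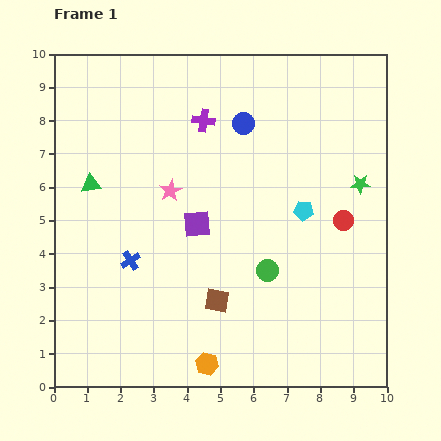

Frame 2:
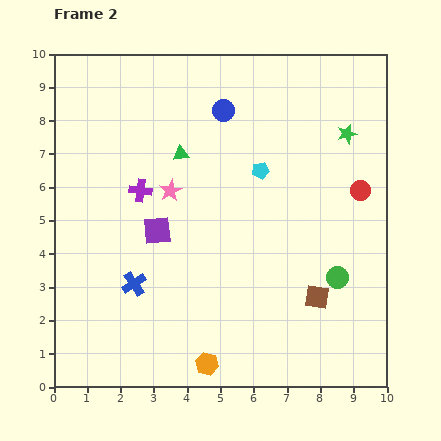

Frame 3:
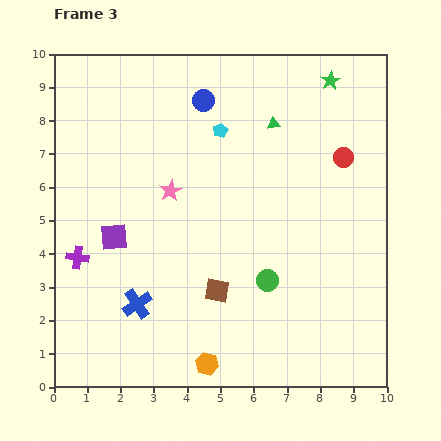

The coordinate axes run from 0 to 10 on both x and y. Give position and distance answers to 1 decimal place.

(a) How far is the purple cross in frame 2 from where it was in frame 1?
2.8

The purple cross moved from (4.5, 8.0) to (2.6, 5.9), a distance of √(1.9² + 2.1²) ≈ 2.8.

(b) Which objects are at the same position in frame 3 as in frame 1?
the orange hexagon, the pink star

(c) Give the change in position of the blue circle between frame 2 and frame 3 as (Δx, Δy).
(-0.6, 0.3)

The blue circle was at (5.1, 8.3) in frame 2 and (4.5, 8.6) in frame 3.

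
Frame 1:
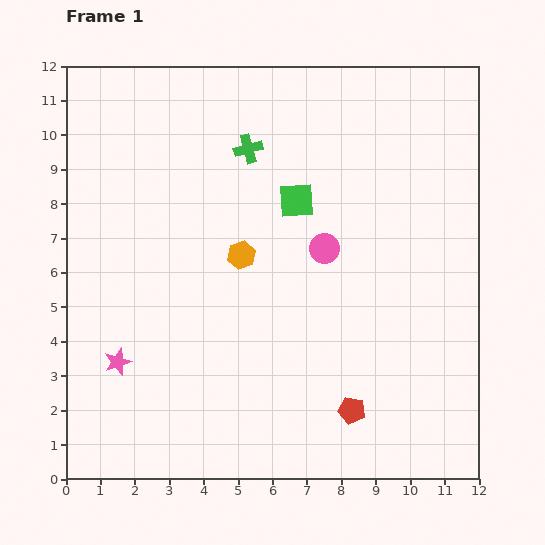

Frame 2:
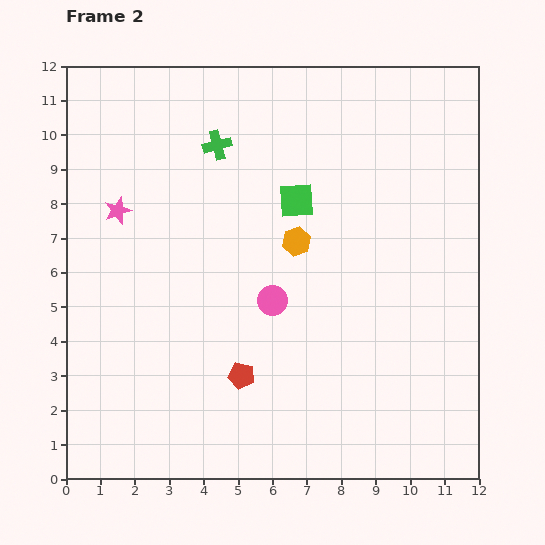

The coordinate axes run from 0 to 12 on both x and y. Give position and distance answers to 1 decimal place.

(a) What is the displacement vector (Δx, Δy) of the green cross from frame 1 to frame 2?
(-0.9, 0.1)

The green cross was at (5.3, 9.6) in frame 1 and (4.4, 9.7) in frame 2.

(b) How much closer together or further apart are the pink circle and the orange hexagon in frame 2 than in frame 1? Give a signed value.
-0.6

Distance in frame 1: 2.4. Distance in frame 2: 1.8.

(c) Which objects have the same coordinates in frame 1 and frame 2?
the green square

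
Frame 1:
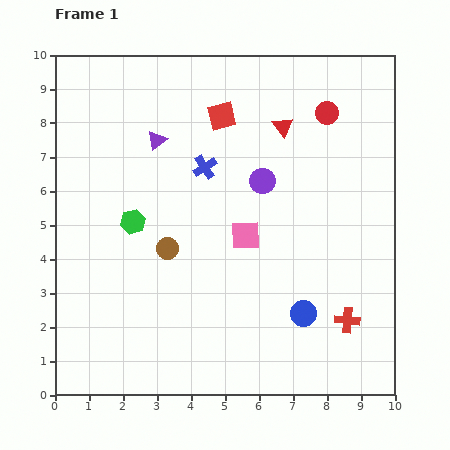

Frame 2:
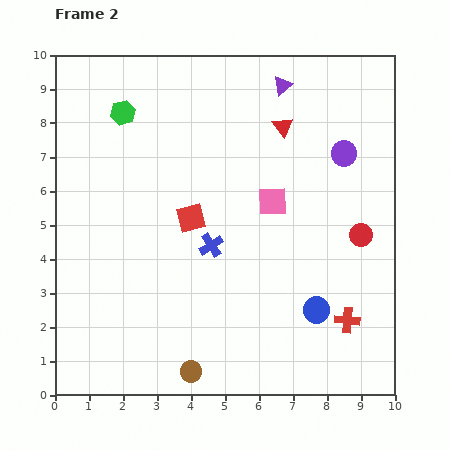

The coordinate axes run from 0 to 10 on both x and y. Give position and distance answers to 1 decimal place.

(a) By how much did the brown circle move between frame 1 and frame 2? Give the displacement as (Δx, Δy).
(0.7, -3.6)

The brown circle was at (3.3, 4.3) in frame 1 and (4.0, 0.7) in frame 2.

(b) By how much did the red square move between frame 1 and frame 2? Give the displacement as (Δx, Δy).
(-0.9, -3.0)

The red square was at (4.9, 8.2) in frame 1 and (4.0, 5.2) in frame 2.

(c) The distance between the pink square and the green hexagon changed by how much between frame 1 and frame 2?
+1.8

Distance in frame 1: 3.3. Distance in frame 2: 5.1.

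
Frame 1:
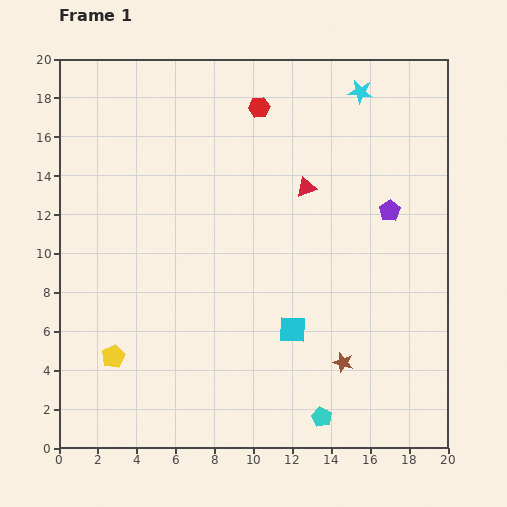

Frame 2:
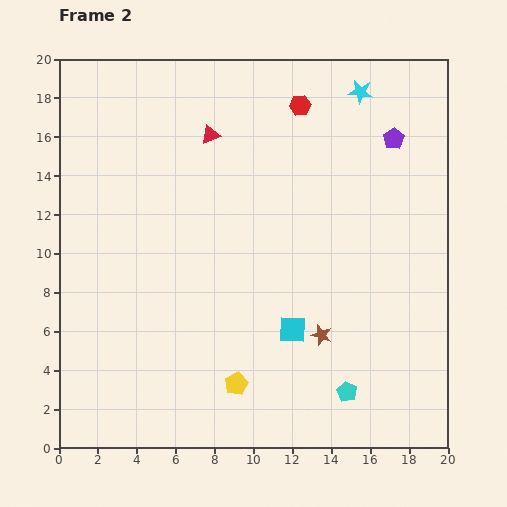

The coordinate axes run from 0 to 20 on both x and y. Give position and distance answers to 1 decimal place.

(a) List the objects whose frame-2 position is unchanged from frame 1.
the cyan square, the cyan star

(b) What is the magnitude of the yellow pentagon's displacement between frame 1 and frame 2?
6.5

The yellow pentagon moved from (2.8, 4.7) to (9.1, 3.3), a distance of √(6.3² + 1.4²) ≈ 6.5.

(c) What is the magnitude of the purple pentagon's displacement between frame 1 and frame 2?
3.7

The purple pentagon moved from (17.0, 12.2) to (17.2, 15.9), a distance of √(0.2² + 3.7²) ≈ 3.7.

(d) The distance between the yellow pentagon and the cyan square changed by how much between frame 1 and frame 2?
-5.3

Distance in frame 1: 9.3. Distance in frame 2: 4.0.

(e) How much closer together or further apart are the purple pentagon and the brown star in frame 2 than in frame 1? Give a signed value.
+2.6

Distance in frame 1: 8.2. Distance in frame 2: 10.8.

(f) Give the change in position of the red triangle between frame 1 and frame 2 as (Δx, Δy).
(-4.9, 2.7)

The red triangle was at (12.7, 13.4) in frame 1 and (7.8, 16.1) in frame 2.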